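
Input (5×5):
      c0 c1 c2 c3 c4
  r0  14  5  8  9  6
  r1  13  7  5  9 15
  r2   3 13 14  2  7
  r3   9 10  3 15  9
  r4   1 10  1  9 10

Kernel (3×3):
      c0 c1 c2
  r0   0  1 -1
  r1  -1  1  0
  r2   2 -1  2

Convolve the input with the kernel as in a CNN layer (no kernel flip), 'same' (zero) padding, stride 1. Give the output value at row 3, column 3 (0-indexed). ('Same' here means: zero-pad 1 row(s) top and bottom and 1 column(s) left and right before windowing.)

The receptive field on the zero-padded input at this output position is [14 2 7 / 3 15 9 / 1 9 10]. Elementwise product with the kernel and sum: 2·1 + 7·-1 + 3·-1 + 15·1 + 1·2 + 9·-1 + 10·2.

20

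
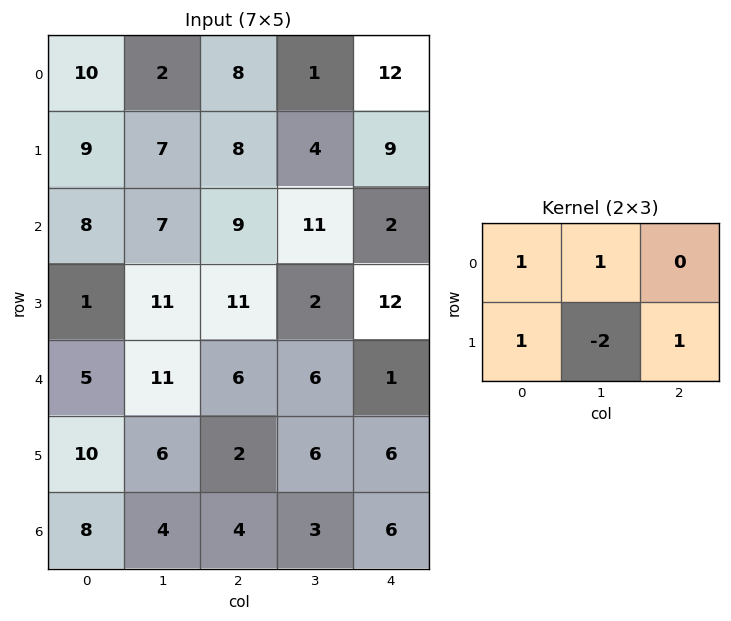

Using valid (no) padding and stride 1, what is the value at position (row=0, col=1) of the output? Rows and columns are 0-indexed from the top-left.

The receptive field on the input at this output position is [2 8 1 / 7 8 4]. Elementwise product with the kernel and sum: 2·1 + 8·1 + 7·1 + 8·-2 + 4·1.

5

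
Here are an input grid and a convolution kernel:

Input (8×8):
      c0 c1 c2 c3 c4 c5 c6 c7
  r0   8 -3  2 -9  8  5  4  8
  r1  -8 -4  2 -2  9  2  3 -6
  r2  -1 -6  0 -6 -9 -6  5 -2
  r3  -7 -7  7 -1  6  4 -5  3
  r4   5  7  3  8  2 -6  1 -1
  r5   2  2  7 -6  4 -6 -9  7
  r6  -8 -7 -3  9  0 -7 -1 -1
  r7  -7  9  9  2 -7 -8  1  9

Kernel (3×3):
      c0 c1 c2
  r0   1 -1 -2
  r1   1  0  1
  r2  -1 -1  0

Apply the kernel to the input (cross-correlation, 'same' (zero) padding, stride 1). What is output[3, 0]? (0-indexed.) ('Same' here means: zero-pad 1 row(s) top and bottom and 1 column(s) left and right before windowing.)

The receptive field on the zero-padded input at this output position is [0 -1 -6 / 0 -7 -7 / 0 5 7]. Elementwise product with the kernel and sum: 0·1 + -1·-1 + -6·-2 + 0·1 + -7·1 + 0·-1 + 5·-1.

1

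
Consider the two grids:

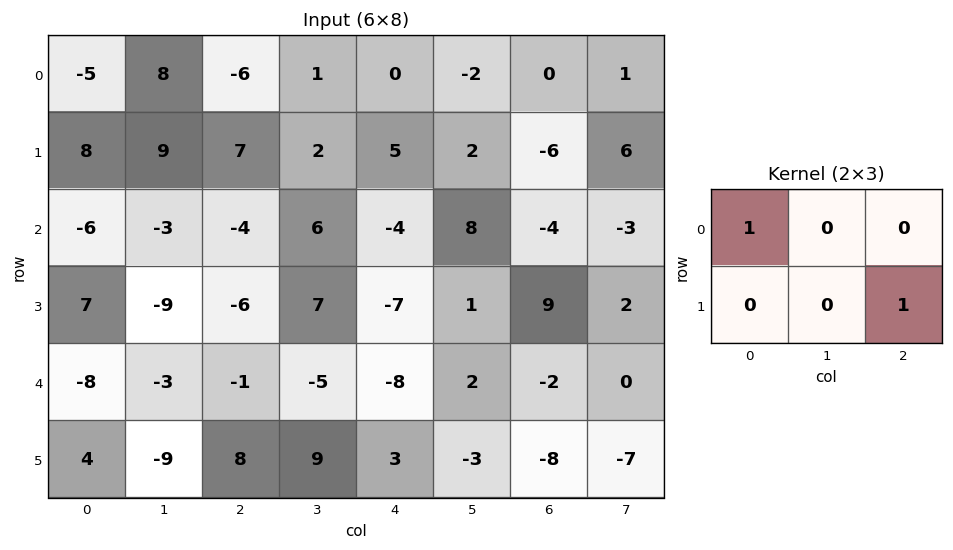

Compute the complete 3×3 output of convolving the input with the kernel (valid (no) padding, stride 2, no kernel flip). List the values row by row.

2 -1 -6
-12 -11 5
0 2 -16

Output[0,0]: The receptive field on the input at this output position is [-5 8 -6 / 8 9 7]. Elementwise product with the kernel and sum: -5·1 + 7·1.
Output[0,1]: The receptive field on the input at this output position is [-6 1 0 / 7 2 5]. Elementwise product with the kernel and sum: -6·1 + 5·1.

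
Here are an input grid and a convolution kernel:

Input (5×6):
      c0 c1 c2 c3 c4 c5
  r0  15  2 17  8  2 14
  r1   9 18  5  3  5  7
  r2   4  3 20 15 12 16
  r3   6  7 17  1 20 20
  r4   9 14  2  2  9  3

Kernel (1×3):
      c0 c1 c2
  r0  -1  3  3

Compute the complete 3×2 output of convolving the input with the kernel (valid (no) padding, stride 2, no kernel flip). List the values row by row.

42 13
65 61
39 31

Output[0,0]: The receptive field on the input at this output position is [15 2 17]. Elementwise product with the kernel and sum: 15·-1 + 2·3 + 17·3.
Output[0,1]: The receptive field on the input at this output position is [17 8 2]. Elementwise product with the kernel and sum: 17·-1 + 8·3 + 2·3.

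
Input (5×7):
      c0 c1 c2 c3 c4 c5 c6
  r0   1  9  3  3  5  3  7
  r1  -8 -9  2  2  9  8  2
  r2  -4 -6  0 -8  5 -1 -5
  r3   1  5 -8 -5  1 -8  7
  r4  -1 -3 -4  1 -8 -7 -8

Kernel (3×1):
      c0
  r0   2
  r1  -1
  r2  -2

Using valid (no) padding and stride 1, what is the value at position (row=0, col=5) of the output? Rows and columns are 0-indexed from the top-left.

0

The receptive field on the input at this output position is [3 / 8 / -1]. Elementwise product with the kernel and sum: 3·2 + 8·-1 + -1·-2.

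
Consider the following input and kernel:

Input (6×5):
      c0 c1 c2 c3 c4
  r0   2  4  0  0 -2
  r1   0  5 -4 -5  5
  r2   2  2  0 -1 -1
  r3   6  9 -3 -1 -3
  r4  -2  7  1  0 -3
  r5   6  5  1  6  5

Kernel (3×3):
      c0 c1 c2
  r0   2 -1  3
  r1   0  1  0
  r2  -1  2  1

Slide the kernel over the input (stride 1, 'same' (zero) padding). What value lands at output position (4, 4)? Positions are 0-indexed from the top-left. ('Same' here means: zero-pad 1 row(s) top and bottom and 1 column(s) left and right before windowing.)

2

The receptive field on the zero-padded input at this output position is [-1 -3 0 / 0 -3 0 / 6 5 0]. Elementwise product with the kernel and sum: -1·2 + -3·-1 + 0·3 + -3·1 + 6·-1 + 5·2 + 0·1.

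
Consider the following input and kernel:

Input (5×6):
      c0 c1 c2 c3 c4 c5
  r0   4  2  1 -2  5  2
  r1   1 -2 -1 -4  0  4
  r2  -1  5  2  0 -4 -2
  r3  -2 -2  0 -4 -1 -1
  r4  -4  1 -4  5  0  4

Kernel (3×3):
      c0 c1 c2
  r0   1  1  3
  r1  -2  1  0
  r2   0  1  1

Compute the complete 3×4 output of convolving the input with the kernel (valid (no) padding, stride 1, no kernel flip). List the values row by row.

12 2 8 11
1 -27 -14 2
9 12 -9 1

Output[0,0]: The receptive field on the input at this output position is [4 2 1 / 1 -2 -1 / -1 5 2]. Elementwise product with the kernel and sum: 4·1 + 2·1 + 1·3 + 1·-2 + -2·1 + 5·1 + 2·1.
Output[0,1]: The receptive field on the input at this output position is [2 1 -2 / -2 -1 -4 / 5 2 0]. Elementwise product with the kernel and sum: 2·1 + 1·1 + -2·3 + -2·-2 + -1·1 + 2·1 + 0·1.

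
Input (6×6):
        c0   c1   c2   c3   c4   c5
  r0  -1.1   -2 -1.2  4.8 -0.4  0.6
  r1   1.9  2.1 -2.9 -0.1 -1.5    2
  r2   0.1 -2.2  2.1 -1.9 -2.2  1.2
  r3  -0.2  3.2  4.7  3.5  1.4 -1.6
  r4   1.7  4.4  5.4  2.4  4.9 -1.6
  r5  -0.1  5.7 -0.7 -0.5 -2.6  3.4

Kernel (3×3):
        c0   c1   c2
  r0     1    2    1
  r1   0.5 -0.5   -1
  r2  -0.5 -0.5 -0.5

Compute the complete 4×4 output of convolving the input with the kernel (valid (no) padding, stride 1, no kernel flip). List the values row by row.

-3.5 4 9.1 4.75
-1.6 -9.75 -5.2 -3.8
-14.35 -10.25 -11.05 -5.3
1.7 10.95 11.6 4.9

Output[0,0]: The receptive field on the input at this output position is [-1.1 -2 -1.2 / 1.9 2.1 -2.9 / 0.1 -2.2 2.1]. Elementwise product with the kernel and sum: -1.1·1 + -2·2 + -1.2·1 + 1.9·0.5 + 2.1·-0.5 + -2.9·-1 + 0.1·-0.5 + -2.2·-0.5 + 2.1·-0.5.
Output[0,1]: The receptive field on the input at this output position is [-2 -1.2 4.8 / 2.1 -2.9 -0.1 / -2.2 2.1 -1.9]. Elementwise product with the kernel and sum: -2·1 + -1.2·2 + 4.8·1 + 2.1·0.5 + -2.9·-0.5 + -0.1·-1 + -2.2·-0.5 + 2.1·-0.5 + -1.9·-0.5.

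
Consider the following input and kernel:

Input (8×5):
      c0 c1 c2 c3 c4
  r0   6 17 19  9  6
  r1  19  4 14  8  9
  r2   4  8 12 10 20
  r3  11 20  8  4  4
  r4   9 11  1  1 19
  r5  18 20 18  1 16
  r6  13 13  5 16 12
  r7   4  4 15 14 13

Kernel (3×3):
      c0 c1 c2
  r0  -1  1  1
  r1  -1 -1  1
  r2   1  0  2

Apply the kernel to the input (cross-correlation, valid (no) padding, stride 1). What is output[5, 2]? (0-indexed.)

The receptive field on the input at this output position is [18 1 16 / 5 16 12 / 15 14 13]. Elementwise product with the kernel and sum: 18·-1 + 1·1 + 16·1 + 5·-1 + 16·-1 + 12·1 + 15·1 + 13·2.

31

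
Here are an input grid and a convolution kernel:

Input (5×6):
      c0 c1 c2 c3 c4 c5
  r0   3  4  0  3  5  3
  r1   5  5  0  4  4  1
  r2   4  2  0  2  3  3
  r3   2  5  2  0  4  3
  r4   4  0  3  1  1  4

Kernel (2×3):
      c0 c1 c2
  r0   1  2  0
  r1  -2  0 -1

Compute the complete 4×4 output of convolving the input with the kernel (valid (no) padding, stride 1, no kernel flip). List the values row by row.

1 -10 2 4
7 -1 5 5
2 -8 -4 5
1 8 -5 2

Output[0,0]: The receptive field on the input at this output position is [3 4 0 / 5 5 0]. Elementwise product with the kernel and sum: 3·1 + 4·2 + 5·-2 + 0·-1.
Output[0,1]: The receptive field on the input at this output position is [4 0 3 / 5 0 4]. Elementwise product with the kernel and sum: 4·1 + 0·2 + 5·-2 + 4·-1.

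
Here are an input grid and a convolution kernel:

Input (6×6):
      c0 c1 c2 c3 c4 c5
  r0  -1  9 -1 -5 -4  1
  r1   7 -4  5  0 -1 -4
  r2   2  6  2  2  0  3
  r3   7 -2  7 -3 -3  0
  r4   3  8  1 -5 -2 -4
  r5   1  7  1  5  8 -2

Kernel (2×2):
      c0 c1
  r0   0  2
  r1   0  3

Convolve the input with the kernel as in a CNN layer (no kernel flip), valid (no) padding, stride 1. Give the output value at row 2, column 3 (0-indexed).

The receptive field on the input at this output position is [2 0 / -3 -3]. Elementwise product with the kernel and sum: 0·2 + -3·3.

-9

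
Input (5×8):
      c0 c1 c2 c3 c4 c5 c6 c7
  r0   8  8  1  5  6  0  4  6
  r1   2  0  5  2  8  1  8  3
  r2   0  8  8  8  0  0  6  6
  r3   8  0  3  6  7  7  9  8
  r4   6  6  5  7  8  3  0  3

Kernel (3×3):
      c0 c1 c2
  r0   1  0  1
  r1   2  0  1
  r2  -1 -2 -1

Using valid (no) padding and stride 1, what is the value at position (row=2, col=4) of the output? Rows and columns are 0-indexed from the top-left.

The receptive field on the input at this output position is [0 0 6 / 7 7 9 / 8 3 0]. Elementwise product with the kernel and sum: 0·1 + 6·1 + 7·2 + 9·1 + 8·-1 + 3·-2 + 0·-1.

15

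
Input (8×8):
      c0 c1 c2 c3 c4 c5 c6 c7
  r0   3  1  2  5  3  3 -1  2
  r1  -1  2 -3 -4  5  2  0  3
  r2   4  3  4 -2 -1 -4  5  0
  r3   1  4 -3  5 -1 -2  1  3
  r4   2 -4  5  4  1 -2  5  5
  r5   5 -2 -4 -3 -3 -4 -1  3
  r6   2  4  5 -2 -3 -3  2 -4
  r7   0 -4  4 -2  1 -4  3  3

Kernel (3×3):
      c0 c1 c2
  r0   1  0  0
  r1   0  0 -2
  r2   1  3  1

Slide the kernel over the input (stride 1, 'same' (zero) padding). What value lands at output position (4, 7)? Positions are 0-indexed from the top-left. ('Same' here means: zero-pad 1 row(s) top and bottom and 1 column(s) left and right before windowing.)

The receptive field on the zero-padded input at this output position is [1 3 0 / 5 5 0 / -1 3 0]. Elementwise product with the kernel and sum: 1·1 + 0·-2 + -1·1 + 3·3 + 0·1.

9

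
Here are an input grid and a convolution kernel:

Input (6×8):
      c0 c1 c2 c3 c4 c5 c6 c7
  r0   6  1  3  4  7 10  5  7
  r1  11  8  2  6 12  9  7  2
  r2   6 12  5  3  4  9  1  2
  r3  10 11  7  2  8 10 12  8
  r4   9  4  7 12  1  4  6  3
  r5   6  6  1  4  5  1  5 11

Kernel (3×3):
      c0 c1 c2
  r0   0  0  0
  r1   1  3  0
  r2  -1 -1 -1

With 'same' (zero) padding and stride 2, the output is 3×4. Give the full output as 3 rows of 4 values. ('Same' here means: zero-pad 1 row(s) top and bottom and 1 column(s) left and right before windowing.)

Output[0,0]: The receptive field on the zero-padded input at this output position is [0 0 0 / 0 6 1 / 0 11 8]. Elementwise product with the kernel and sum: 0·1 + 6·3 + 0·-1 + 11·-1 + 8·-1.
Output[0,1]: The receptive field on the zero-padded input at this output position is [0 0 0 / 1 3 4 / 8 2 6]. Elementwise product with the kernel and sum: 1·1 + 3·3 + 8·-1 + 2·-1 + 6·-1.

-1 -6 -2 7
-3 7 -5 -18
15 14 5 5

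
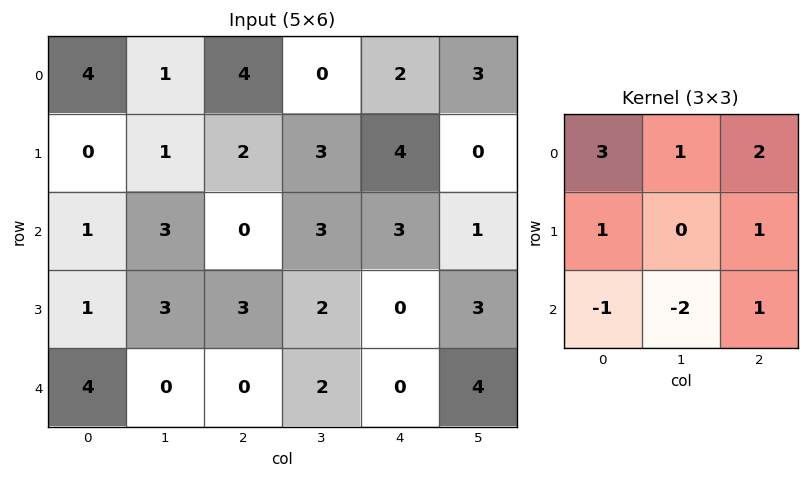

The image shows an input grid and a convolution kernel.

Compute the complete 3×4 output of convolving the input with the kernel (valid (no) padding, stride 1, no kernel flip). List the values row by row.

Output[0,0]: The receptive field on the input at this output position is [4 1 4 / 0 1 2 / 1 3 0]. Elementwise product with the kernel and sum: 4·3 + 1·1 + 4·2 + 0·1 + 2·1 + 1·-1 + 3·-2 + 0·1.
Output[0,1]: The receptive field on the input at this output position is [1 4 0 / 1 2 3 / 3 0 3]. Elementwise product with the kernel and sum: 1·3 + 4·1 + 0·2 + 1·1 + 3·1 + 3·-1 + 0·-2 + 3·1.

16 11 19 3
2 10 13 18
6 22 8 21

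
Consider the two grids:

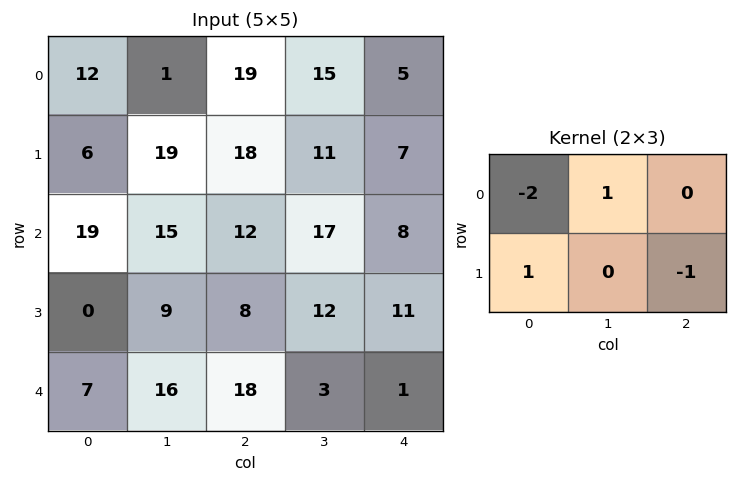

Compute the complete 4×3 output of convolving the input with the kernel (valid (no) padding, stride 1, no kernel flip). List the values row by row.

-35 25 -12
14 -22 -21
-31 -21 -10
-2 3 13

Output[0,0]: The receptive field on the input at this output position is [12 1 19 / 6 19 18]. Elementwise product with the kernel and sum: 12·-2 + 1·1 + 6·1 + 18·-1.
Output[0,1]: The receptive field on the input at this output position is [1 19 15 / 19 18 11]. Elementwise product with the kernel and sum: 1·-2 + 19·1 + 19·1 + 11·-1.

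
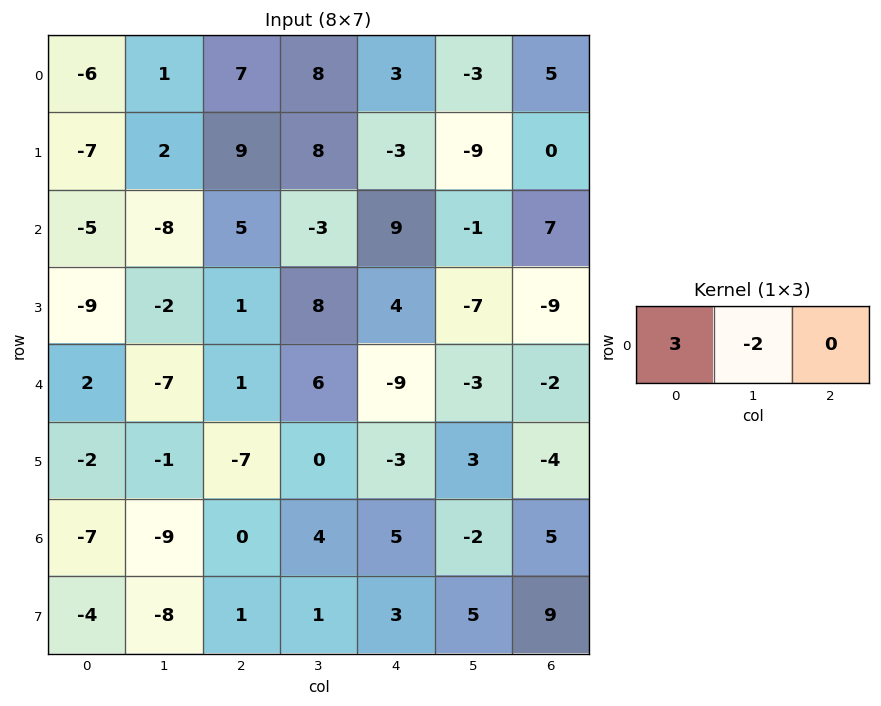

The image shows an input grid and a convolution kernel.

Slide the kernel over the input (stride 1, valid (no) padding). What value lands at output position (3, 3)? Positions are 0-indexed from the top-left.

16

The receptive field on the input at this output position is [8 4 -7]. Elementwise product with the kernel and sum: 8·3 + 4·-2.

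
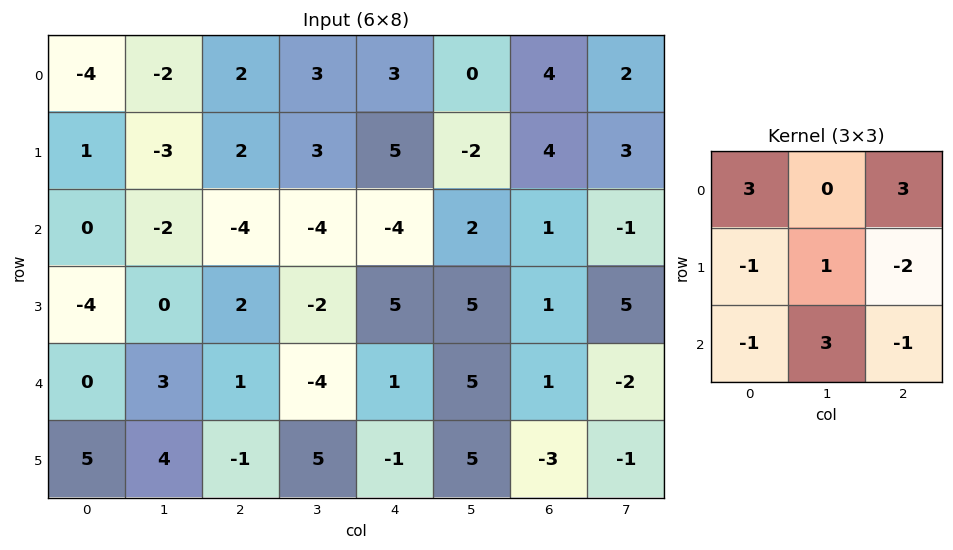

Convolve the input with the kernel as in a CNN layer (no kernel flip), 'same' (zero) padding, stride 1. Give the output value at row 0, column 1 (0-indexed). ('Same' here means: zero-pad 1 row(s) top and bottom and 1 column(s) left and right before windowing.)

-14

The receptive field on the zero-padded input at this output position is [0 0 0 / -4 -2 2 / 1 -3 2]. Elementwise product with the kernel and sum: 0·3 + 0·3 + -4·-1 + -2·1 + 2·-2 + 1·-1 + -3·3 + 2·-1.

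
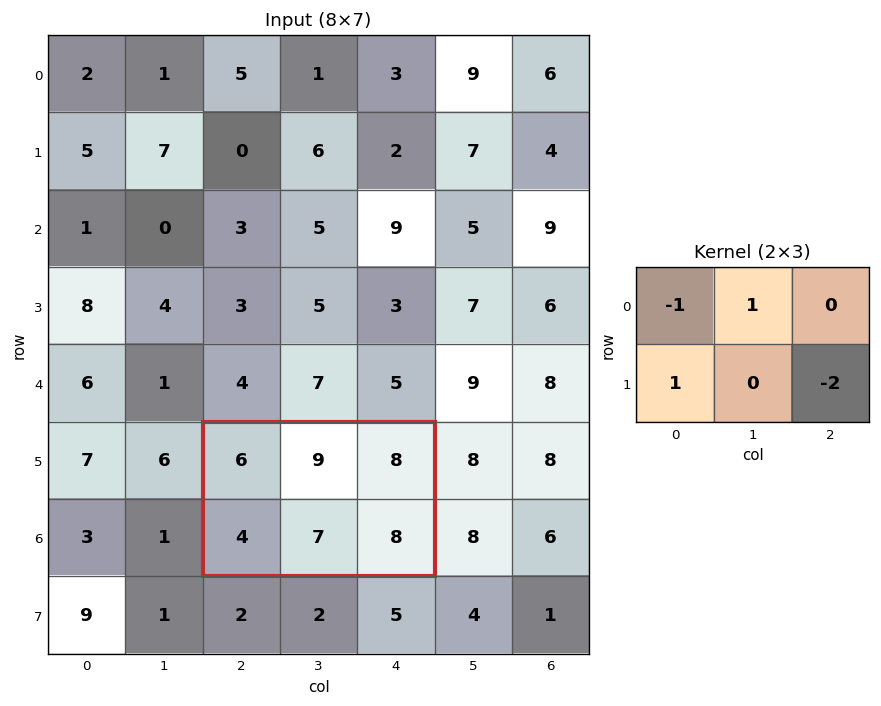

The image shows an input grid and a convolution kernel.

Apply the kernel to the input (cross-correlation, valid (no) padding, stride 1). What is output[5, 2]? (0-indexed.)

The receptive field on the input at this output position is [6 9 8 / 4 7 8]. Elementwise product with the kernel and sum: 6·-1 + 9·1 + 4·1 + 8·-2.

-9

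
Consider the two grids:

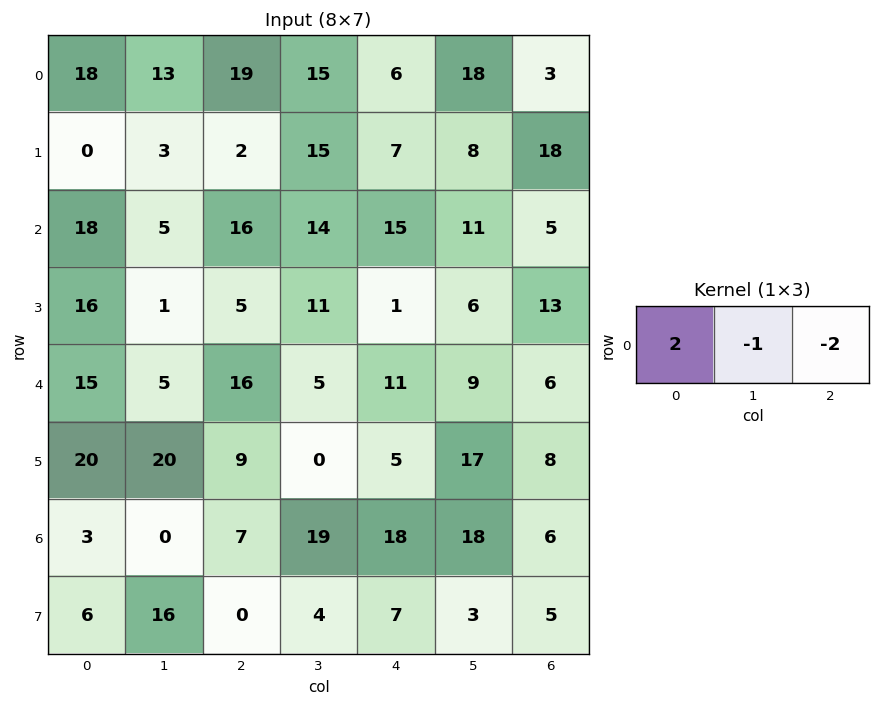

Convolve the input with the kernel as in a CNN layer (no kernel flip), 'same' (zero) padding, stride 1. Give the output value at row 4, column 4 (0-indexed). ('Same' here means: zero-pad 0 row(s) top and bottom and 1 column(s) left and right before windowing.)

-19

The receptive field on the zero-padded input at this output position is [5 11 9]. Elementwise product with the kernel and sum: 5·2 + 11·-1 + 9·-2.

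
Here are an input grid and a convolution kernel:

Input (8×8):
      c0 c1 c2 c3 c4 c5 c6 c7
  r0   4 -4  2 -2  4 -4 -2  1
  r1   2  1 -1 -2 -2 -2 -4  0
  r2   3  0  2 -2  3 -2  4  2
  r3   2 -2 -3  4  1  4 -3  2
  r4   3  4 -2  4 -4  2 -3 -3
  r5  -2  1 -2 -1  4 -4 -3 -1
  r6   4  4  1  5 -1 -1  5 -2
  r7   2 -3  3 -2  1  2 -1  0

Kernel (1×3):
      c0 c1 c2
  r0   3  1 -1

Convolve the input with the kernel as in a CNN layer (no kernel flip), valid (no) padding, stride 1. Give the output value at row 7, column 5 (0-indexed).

The receptive field on the input at this output position is [2 -1 0]. Elementwise product with the kernel and sum: 2·3 + -1·1 + 0·-1.

5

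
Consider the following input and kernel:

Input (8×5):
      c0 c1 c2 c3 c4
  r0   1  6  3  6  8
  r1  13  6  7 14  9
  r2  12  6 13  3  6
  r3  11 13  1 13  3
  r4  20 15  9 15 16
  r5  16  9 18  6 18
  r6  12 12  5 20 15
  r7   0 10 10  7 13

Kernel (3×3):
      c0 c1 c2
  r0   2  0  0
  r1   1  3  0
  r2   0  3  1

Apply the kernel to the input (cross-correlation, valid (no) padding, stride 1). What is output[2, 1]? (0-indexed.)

70

The receptive field on the input at this output position is [6 13 3 / 13 1 13 / 15 9 15]. Elementwise product with the kernel and sum: 6·2 + 13·1 + 1·3 + 9·3 + 15·1.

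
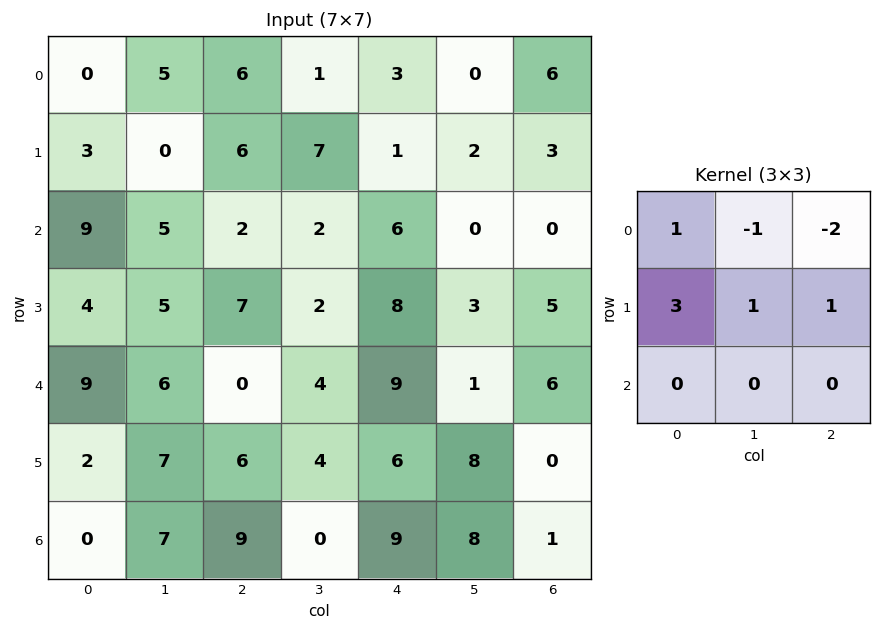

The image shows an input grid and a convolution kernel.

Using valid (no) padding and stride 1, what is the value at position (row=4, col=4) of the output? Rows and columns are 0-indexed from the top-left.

22

The receptive field on the input at this output position is [9 1 6 / 6 8 0 / 9 8 1]. Elementwise product with the kernel and sum: 9·1 + 1·-1 + 6·-2 + 6·3 + 8·1 + 0·1.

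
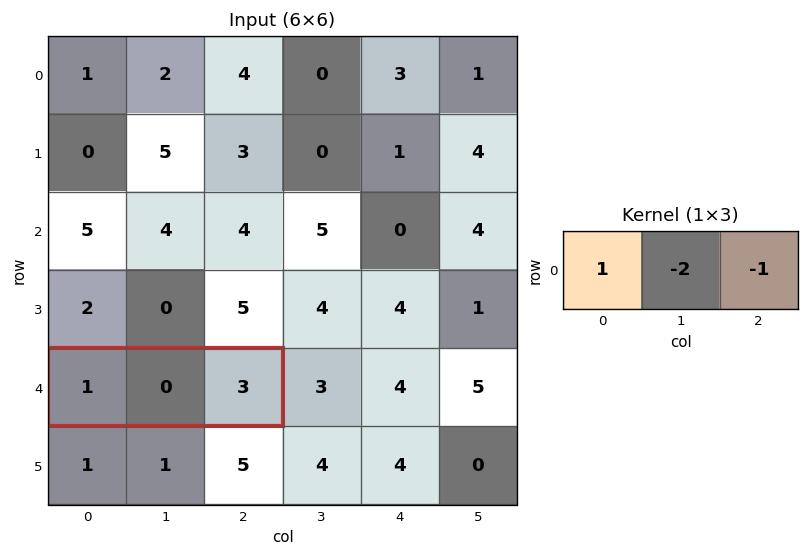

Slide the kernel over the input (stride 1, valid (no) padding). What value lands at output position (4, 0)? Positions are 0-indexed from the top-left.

The receptive field on the input at this output position is [1 0 3]. Elementwise product with the kernel and sum: 1·1 + 0·-2 + 3·-1.

-2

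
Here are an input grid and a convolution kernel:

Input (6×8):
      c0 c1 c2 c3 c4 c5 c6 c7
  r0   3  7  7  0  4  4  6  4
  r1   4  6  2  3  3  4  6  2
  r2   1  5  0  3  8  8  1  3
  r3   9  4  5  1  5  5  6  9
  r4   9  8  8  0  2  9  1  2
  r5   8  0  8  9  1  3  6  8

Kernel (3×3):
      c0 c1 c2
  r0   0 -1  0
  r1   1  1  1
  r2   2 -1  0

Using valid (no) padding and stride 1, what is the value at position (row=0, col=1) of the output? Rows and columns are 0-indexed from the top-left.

14

The receptive field on the input at this output position is [7 7 0 / 6 2 3 / 5 0 3]. Elementwise product with the kernel and sum: 7·-1 + 6·1 + 2·1 + 3·1 + 5·2 + 0·-1.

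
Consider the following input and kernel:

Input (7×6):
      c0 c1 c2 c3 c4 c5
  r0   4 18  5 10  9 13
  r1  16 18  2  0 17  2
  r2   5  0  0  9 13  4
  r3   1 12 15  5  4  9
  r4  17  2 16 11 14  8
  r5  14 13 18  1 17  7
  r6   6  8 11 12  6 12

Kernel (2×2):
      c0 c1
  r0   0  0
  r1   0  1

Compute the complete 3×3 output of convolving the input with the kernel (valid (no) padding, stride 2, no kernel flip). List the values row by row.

Output[0,0]: The receptive field on the input at this output position is [4 18 / 16 18]. Elementwise product with the kernel and sum: 18·1.

18 0 2
12 5 9
13 1 7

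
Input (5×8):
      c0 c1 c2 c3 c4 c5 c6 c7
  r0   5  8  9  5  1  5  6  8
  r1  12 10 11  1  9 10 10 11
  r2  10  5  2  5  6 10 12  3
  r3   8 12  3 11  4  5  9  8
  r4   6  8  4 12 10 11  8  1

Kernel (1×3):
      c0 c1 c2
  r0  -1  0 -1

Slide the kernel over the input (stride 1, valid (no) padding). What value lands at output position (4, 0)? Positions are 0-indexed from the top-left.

The receptive field on the input at this output position is [6 8 4]. Elementwise product with the kernel and sum: 6·-1 + 4·-1.

-10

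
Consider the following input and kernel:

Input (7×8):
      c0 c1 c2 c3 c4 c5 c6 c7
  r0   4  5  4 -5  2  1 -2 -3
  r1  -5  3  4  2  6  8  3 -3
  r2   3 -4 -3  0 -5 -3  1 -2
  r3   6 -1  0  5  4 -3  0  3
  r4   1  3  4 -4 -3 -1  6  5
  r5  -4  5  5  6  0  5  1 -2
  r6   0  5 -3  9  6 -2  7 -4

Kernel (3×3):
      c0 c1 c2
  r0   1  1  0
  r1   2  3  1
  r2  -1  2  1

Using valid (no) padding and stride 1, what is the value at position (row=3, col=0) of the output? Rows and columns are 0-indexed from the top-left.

39

The receptive field on the input at this output position is [6 -1 0 / 1 3 4 / -4 5 5]. Elementwise product with the kernel and sum: 6·1 + -1·1 + 1·2 + 3·3 + 4·1 + -4·-1 + 5·2 + 5·1.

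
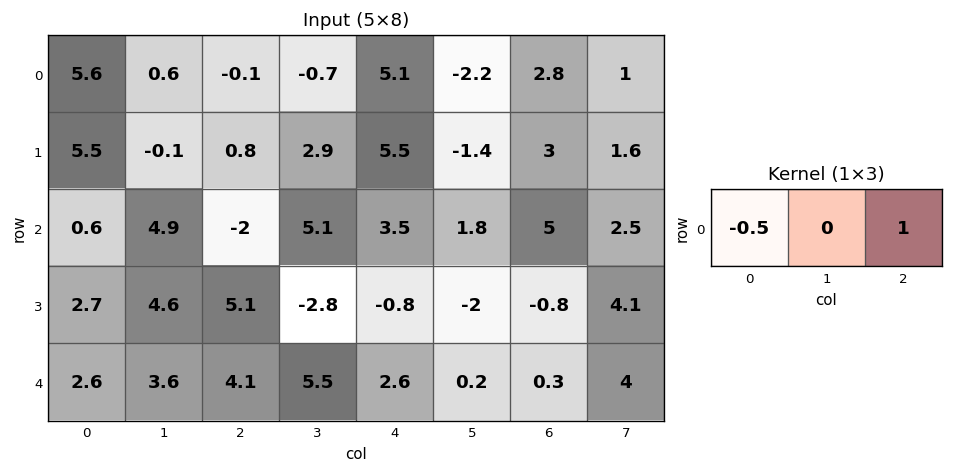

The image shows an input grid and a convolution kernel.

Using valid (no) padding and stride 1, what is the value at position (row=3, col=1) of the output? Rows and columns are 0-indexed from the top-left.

The receptive field on the input at this output position is [4.6 5.1 -2.8]. Elementwise product with the kernel and sum: 4.6·-0.5 + -2.8·1.

-5.1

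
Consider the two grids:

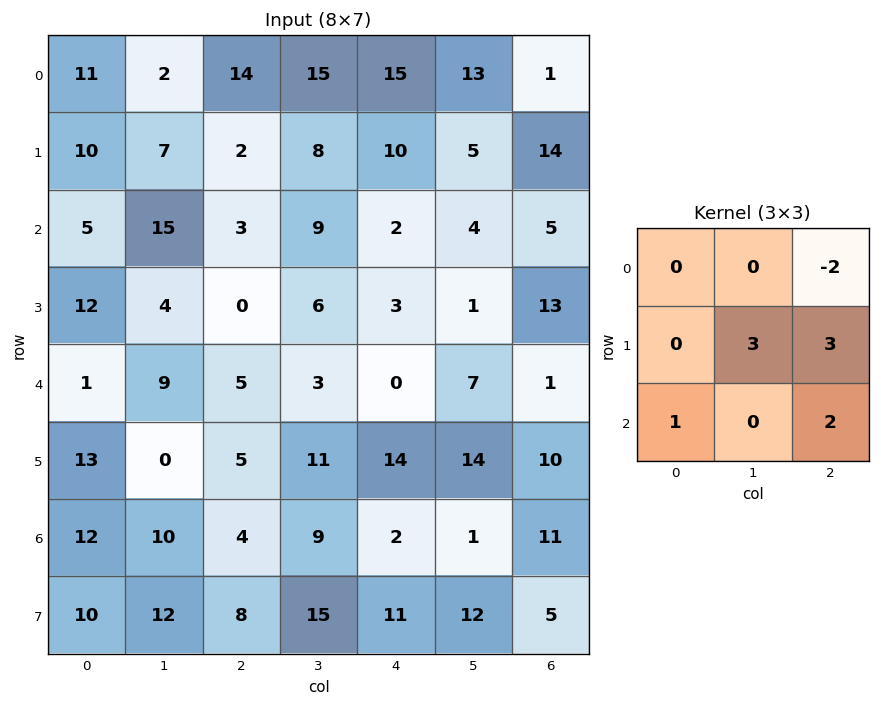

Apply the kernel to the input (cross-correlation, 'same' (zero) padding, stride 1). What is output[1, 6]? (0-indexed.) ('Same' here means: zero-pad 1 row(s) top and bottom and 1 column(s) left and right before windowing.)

The receptive field on the zero-padded input at this output position is [13 1 0 / 5 14 0 / 4 5 0]. Elementwise product with the kernel and sum: 0·-2 + 14·3 + 0·3 + 4·1 + 0·2.

46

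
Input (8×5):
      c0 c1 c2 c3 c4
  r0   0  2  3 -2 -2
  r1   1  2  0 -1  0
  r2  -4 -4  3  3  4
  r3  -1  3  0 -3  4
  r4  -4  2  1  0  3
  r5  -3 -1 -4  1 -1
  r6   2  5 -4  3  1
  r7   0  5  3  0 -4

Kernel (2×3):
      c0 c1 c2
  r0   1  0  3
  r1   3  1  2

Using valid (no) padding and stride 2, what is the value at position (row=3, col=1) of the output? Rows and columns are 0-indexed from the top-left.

The receptive field on the input at this output position is [-4 3 1 / 3 0 -4]. Elementwise product with the kernel and sum: -4·1 + 1·3 + 3·3 + 0·1 + -4·2.

0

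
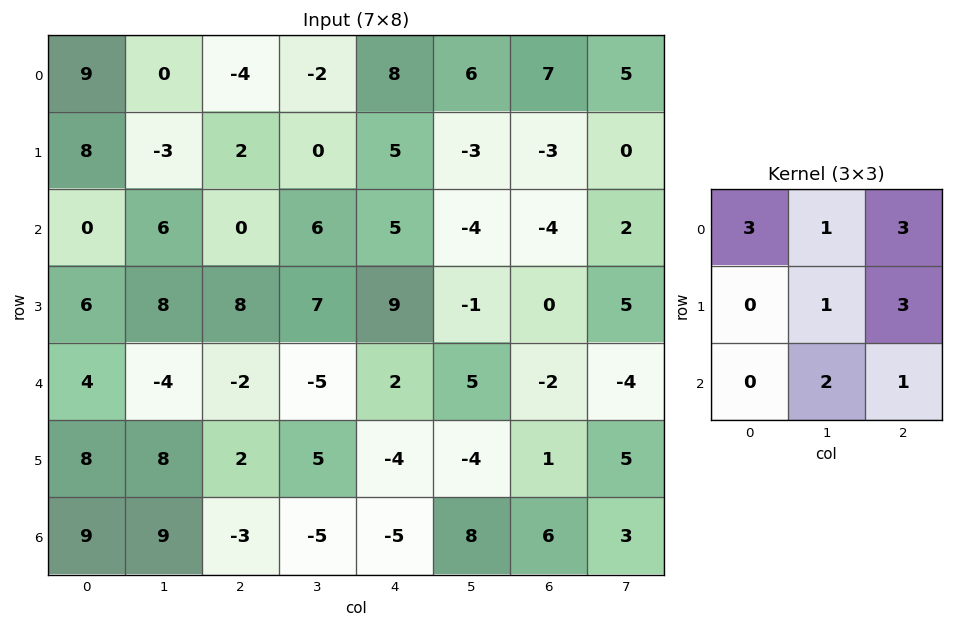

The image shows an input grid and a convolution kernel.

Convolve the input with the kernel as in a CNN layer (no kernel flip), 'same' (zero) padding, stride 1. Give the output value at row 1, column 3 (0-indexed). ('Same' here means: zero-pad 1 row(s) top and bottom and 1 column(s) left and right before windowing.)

The receptive field on the zero-padded input at this output position is [-4 -2 8 / 2 0 5 / 0 6 5]. Elementwise product with the kernel and sum: -4·3 + -2·1 + 8·3 + 0·1 + 5·3 + 6·2 + 5·1.

42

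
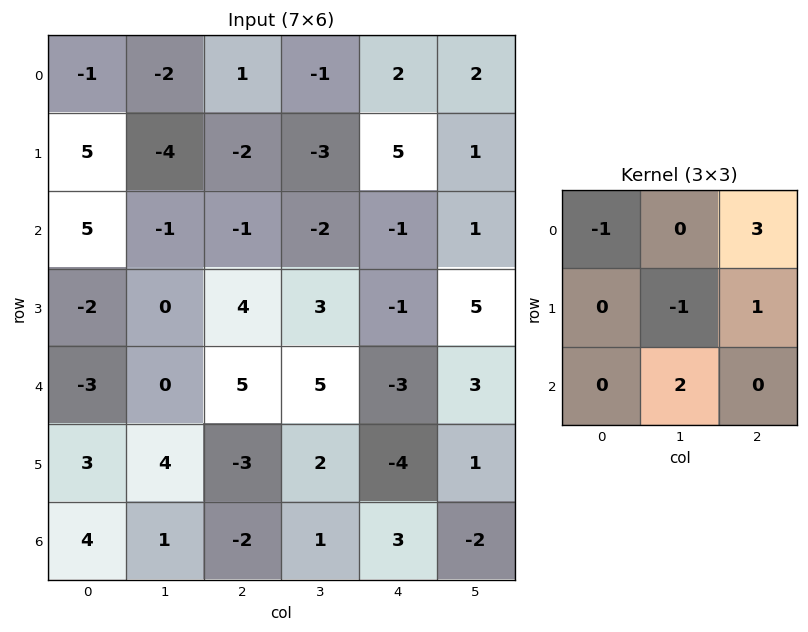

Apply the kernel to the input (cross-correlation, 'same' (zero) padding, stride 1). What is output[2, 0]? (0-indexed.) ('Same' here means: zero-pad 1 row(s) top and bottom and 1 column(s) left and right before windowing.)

The receptive field on the zero-padded input at this output position is [0 5 -4 / 0 5 -1 / 0 -2 0]. Elementwise product with the kernel and sum: 0·-1 + -4·3 + 5·-1 + -1·1 + -2·2.

-22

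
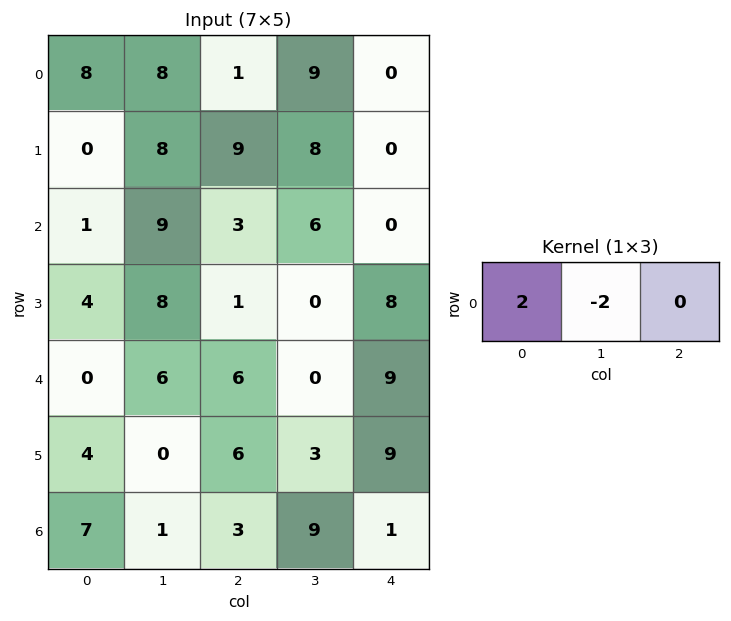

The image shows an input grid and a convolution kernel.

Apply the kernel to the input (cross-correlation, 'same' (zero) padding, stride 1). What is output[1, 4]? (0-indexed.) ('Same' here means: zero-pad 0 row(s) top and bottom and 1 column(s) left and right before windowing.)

The receptive field on the zero-padded input at this output position is [8 0 0]. Elementwise product with the kernel and sum: 8·2 + 0·-2.

16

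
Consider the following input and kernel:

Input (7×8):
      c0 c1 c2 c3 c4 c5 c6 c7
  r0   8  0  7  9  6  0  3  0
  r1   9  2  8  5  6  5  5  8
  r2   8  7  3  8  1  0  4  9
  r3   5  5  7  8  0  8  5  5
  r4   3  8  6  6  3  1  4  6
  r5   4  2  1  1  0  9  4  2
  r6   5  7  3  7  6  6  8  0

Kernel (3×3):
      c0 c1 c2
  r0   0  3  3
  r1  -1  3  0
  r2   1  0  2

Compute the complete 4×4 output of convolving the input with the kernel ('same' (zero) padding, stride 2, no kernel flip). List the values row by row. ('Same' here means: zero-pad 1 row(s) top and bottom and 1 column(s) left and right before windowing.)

Output[0,0]: The receptive field on the zero-padded input at this output position is [0 0 0 / 0 8 0 / 0 9 2]. Elementwise product with the kernel and sum: 0·3 + 0·3 + 0·-1 + 8·3 + 0·1 + 2·2.

28 33 24 30
67 62 52 69
43 59 46 54
33 8 38 36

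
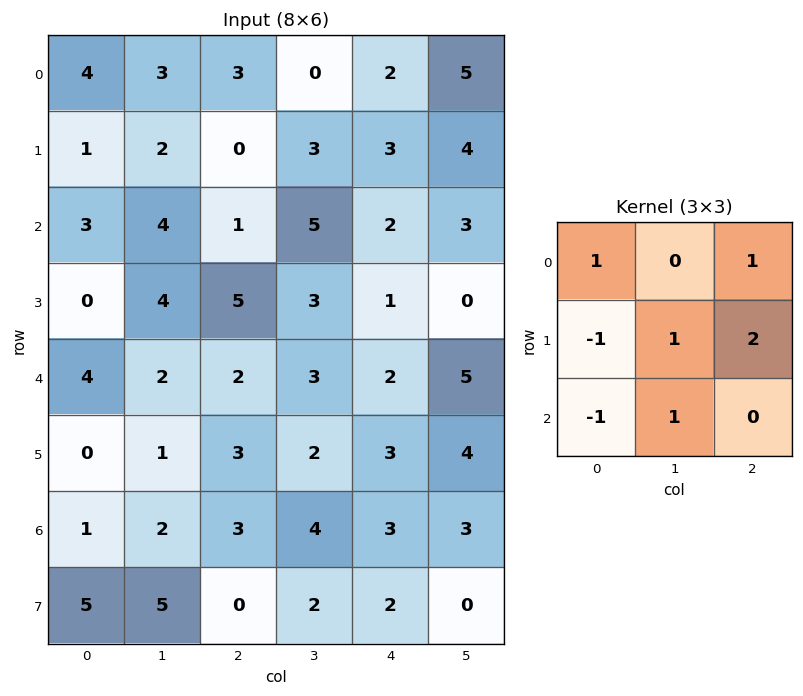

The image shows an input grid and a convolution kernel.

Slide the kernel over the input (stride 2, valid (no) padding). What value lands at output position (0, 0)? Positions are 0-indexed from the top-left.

9

The receptive field on the input at this output position is [4 3 3 / 1 2 0 / 3 4 1]. Elementwise product with the kernel and sum: 4·1 + 3·1 + 1·-1 + 2·1 + 0·2 + 3·-1 + 4·1.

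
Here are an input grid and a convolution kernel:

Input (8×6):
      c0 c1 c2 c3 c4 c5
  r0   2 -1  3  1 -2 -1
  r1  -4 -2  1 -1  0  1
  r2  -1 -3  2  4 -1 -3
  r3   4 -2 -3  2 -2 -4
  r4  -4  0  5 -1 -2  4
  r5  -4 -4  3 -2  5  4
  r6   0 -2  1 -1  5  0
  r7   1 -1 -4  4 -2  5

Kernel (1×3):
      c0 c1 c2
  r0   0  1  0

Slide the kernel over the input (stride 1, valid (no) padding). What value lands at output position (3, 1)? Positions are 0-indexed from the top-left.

-3

The receptive field on the input at this output position is [-2 -3 2]. Elementwise product with the kernel and sum: -3·1.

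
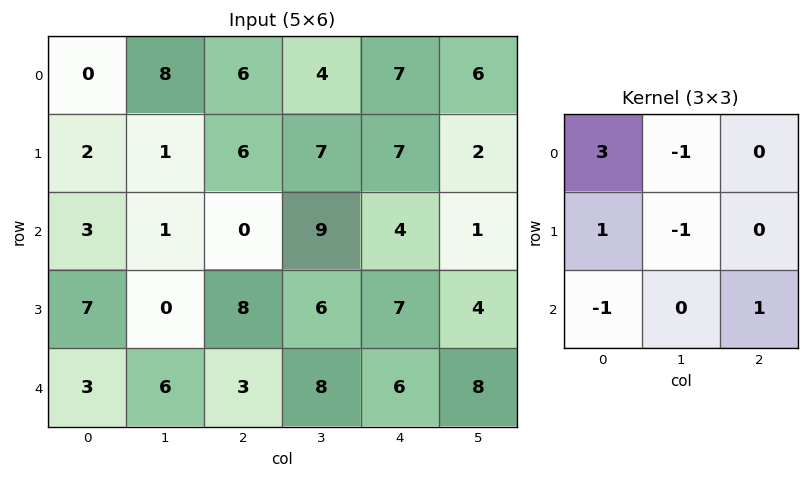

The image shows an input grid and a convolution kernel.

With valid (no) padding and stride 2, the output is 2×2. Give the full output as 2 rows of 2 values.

-10 17
15 -4

Output[0,0]: The receptive field on the input at this output position is [0 8 6 / 2 1 6 / 3 1 0]. Elementwise product with the kernel and sum: 0·3 + 8·-1 + 2·1 + 1·-1 + 3·-1 + 0·1.
Output[0,1]: The receptive field on the input at this output position is [6 4 7 / 6 7 7 / 0 9 4]. Elementwise product with the kernel and sum: 6·3 + 4·-1 + 6·1 + 7·-1 + 0·-1 + 4·1.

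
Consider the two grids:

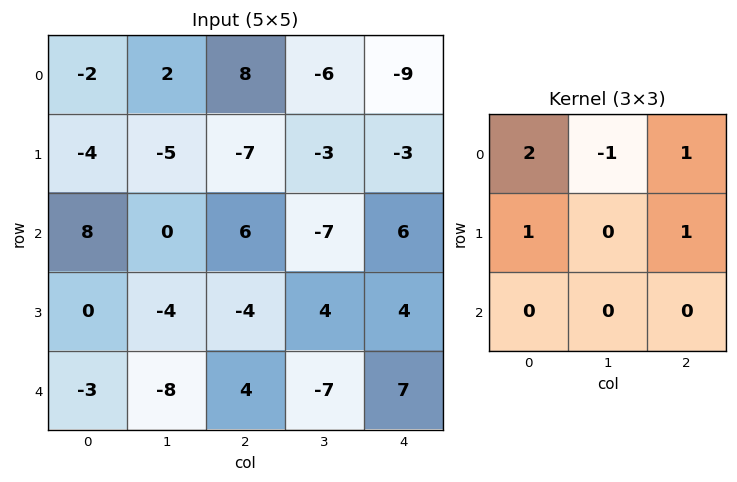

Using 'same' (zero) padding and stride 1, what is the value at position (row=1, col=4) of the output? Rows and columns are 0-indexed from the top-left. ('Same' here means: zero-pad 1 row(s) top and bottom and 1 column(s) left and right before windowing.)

The receptive field on the zero-padded input at this output position is [-6 -9 0 / -3 -3 0 / -7 6 0]. Elementwise product with the kernel and sum: -6·2 + -9·-1 + 0·1 + -3·1 + 0·1.

-6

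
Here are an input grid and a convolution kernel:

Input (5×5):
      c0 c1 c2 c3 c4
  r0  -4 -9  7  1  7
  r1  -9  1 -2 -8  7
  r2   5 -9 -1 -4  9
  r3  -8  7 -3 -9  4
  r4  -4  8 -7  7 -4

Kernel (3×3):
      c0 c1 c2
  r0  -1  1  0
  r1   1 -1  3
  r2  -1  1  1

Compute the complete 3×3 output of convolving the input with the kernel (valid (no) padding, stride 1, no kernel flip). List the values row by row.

-36 -1 27
33 -42 22
-33 -17 25

Output[0,0]: The receptive field on the input at this output position is [-4 -9 7 / -9 1 -2 / 5 -9 -1]. Elementwise product with the kernel and sum: -4·-1 + -9·1 + -9·1 + 1·-1 + -2·3 + 5·-1 + -9·1 + -1·1.
Output[0,1]: The receptive field on the input at this output position is [-9 7 1 / 1 -2 -8 / -9 -1 -4]. Elementwise product with the kernel and sum: -9·-1 + 7·1 + 1·1 + -2·-1 + -8·3 + -9·-1 + -1·1 + -4·1.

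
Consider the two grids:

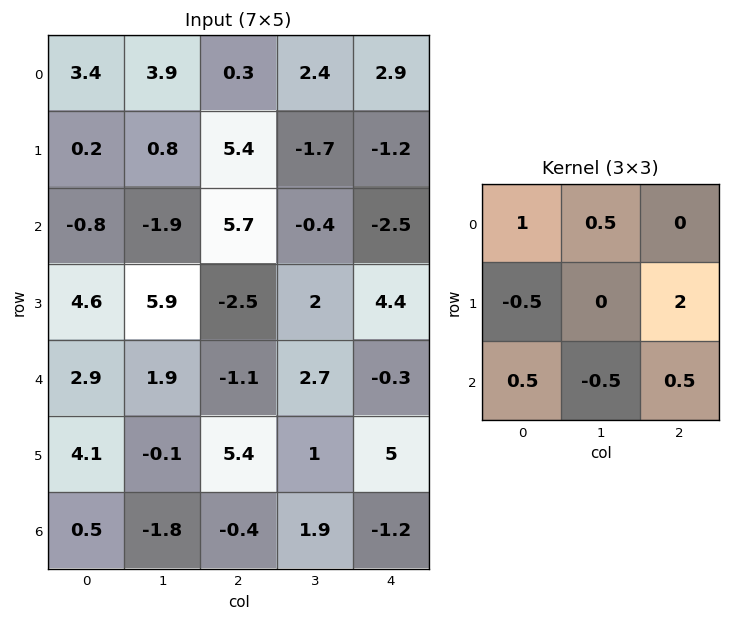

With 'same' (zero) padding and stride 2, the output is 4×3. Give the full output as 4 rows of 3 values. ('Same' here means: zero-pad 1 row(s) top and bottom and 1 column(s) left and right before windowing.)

8.1 -0.3 -1.45
-3.05 8.85 -3.3
4 6.85 0.85
-1.55 7.3 2.55

Output[0,0]: The receptive field on the zero-padded input at this output position is [0 0 0 / 0 3.4 3.9 / 0 0.2 0.8]. Elementwise product with the kernel and sum: 0·1 + 0·0.5 + 0·-0.5 + 3.9·2 + 0·0.5 + 0.2·-0.5 + 0.8·0.5.
Output[0,1]: The receptive field on the zero-padded input at this output position is [0 0 0 / 3.9 0.3 2.4 / 0.8 5.4 -1.7]. Elementwise product with the kernel and sum: 0·1 + 0·0.5 + 3.9·-0.5 + 2.4·2 + 0.8·0.5 + 5.4·-0.5 + -1.7·0.5.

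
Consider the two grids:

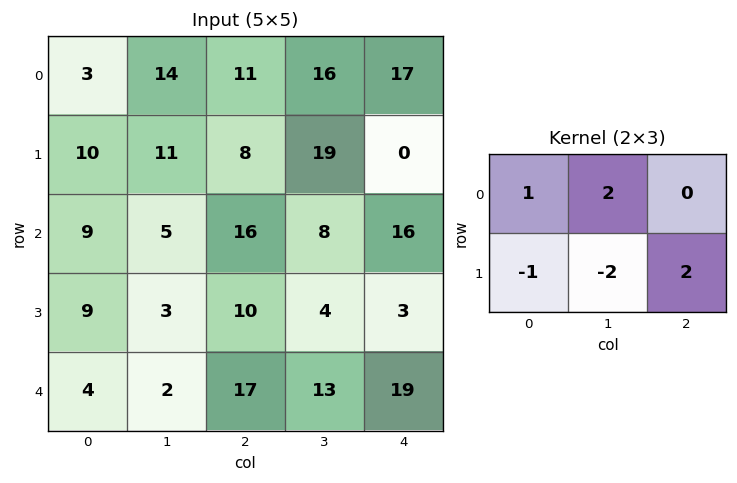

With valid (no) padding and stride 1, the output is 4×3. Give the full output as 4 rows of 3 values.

15 47 -3
45 6 46
24 22 20
41 13 13

Output[0,0]: The receptive field on the input at this output position is [3 14 11 / 10 11 8]. Elementwise product with the kernel and sum: 3·1 + 14·2 + 10·-1 + 11·-2 + 8·2.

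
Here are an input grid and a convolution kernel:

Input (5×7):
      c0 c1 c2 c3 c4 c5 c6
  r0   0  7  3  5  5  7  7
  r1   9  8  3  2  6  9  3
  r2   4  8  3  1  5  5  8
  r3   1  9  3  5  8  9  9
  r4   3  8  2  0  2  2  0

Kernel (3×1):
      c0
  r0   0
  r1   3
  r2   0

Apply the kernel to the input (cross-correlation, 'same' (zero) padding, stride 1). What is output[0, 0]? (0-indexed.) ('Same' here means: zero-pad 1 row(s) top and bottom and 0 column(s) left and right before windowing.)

0

The receptive field on the zero-padded input at this output position is [0 / 0 / 9]. Elementwise product with the kernel and sum: 0·3.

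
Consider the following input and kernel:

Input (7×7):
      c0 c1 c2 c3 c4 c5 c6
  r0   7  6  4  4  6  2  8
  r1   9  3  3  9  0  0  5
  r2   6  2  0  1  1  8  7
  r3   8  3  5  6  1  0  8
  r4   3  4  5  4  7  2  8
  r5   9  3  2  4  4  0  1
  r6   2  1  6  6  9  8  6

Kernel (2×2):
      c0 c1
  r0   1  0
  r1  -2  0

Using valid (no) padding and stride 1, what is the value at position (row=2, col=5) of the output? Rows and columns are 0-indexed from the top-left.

The receptive field on the input at this output position is [8 7 / 0 8]. Elementwise product with the kernel and sum: 8·1 + 0·-2.

8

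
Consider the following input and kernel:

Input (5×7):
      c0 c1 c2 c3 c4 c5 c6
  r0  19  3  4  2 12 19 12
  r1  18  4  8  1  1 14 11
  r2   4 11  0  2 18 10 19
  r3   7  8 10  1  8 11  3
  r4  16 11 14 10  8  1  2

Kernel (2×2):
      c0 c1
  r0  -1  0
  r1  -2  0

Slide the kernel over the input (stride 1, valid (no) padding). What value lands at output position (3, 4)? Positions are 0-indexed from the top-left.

-24

The receptive field on the input at this output position is [8 11 / 8 1]. Elementwise product with the kernel and sum: 8·-1 + 8·-2.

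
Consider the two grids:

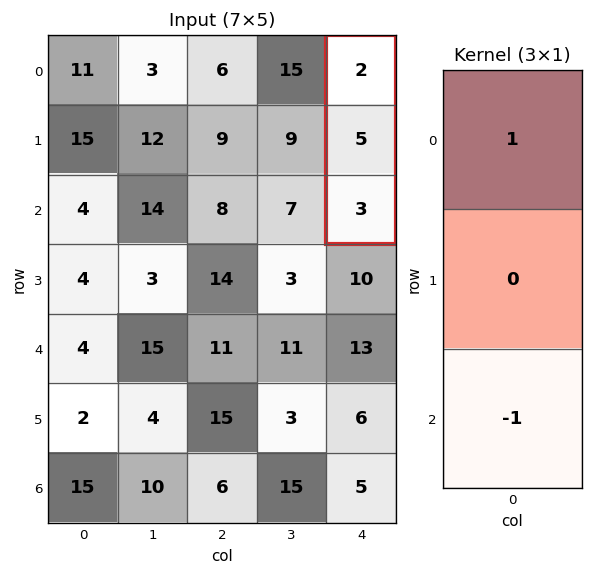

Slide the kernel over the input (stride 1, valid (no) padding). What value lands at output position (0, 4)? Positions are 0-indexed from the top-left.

The receptive field on the input at this output position is [2 / 5 / 3]. Elementwise product with the kernel and sum: 2·1 + 3·-1.

-1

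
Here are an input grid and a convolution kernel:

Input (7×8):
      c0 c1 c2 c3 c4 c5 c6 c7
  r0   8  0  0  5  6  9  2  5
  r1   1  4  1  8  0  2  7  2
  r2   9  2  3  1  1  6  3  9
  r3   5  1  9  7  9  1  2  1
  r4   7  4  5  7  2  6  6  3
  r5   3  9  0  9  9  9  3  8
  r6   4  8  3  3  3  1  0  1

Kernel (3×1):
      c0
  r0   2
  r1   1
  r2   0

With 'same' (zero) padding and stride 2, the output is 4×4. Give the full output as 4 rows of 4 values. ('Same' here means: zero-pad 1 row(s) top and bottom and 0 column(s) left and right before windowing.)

Output[0,0]: The receptive field on the zero-padded input at this output position is [0 / 8 / 1]. Elementwise product with the kernel and sum: 0·2 + 8·1.
Output[0,1]: The receptive field on the zero-padded input at this output position is [0 / 0 / 1]. Elementwise product with the kernel and sum: 0·2 + 0·1.

8 0 6 2
11 5 1 17
17 23 20 10
10 3 21 6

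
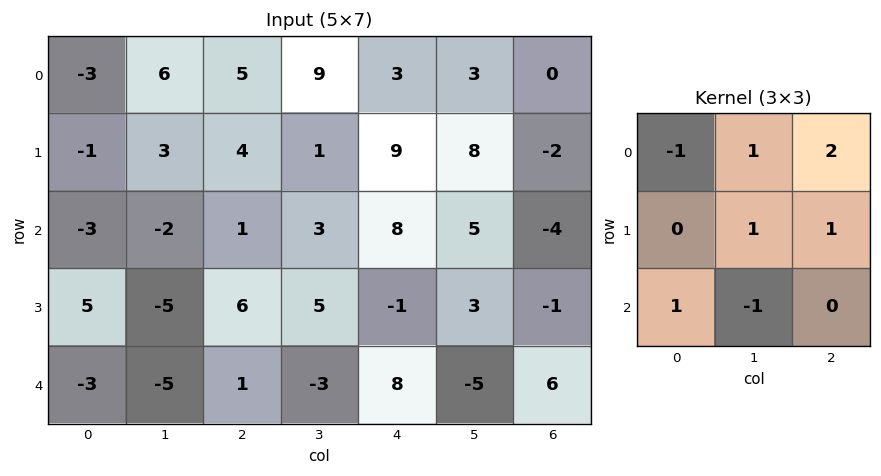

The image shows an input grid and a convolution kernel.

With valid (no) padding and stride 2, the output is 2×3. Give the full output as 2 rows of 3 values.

25 18 9
6 26 4

Output[0,0]: The receptive field on the input at this output position is [-3 6 5 / -1 3 4 / -3 -2 1]. Elementwise product with the kernel and sum: -3·-1 + 6·1 + 5·2 + 3·1 + 4·1 + -3·1 + -2·-1.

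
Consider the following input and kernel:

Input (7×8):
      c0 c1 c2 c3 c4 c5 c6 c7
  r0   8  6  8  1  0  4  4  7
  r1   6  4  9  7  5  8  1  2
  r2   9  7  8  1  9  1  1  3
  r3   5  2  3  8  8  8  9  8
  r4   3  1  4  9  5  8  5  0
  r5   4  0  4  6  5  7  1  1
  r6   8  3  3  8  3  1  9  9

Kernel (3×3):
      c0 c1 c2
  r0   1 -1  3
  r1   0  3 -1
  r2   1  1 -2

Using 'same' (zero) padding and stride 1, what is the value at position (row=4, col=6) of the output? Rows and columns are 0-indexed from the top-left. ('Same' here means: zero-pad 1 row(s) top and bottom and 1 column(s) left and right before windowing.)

44

The receptive field on the zero-padded input at this output position is [8 9 8 / 8 5 0 / 7 1 1]. Elementwise product with the kernel and sum: 8·1 + 9·-1 + 8·3 + 5·3 + 0·-1 + 7·1 + 1·1 + 1·-2.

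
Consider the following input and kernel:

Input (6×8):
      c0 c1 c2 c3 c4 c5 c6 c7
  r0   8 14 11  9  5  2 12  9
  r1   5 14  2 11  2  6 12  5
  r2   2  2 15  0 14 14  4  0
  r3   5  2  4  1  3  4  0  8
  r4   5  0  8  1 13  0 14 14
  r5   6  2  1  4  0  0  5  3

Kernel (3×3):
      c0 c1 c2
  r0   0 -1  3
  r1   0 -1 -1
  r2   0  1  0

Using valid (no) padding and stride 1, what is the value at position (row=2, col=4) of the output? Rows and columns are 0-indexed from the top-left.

The receptive field on the input at this output position is [14 14 4 / 3 4 0 / 13 0 14]. Elementwise product with the kernel and sum: 14·-1 + 4·3 + 4·-1 + 0·-1 + 0·1.

-6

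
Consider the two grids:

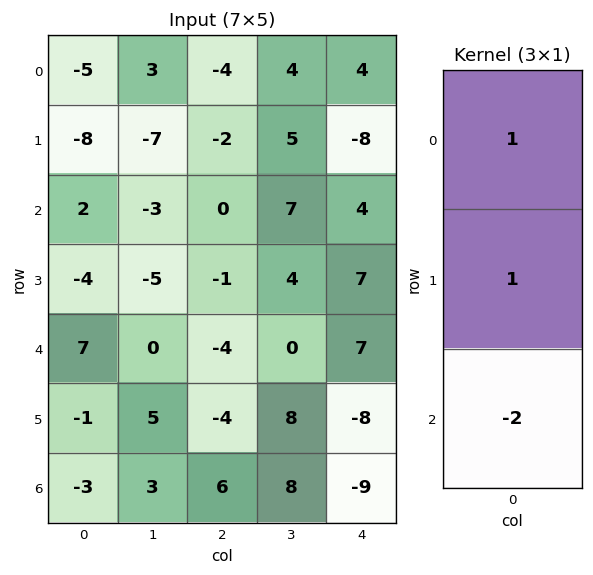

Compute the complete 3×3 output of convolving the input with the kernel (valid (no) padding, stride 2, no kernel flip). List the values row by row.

Output[0,0]: The receptive field on the input at this output position is [-5 / -8 / 2]. Elementwise product with the kernel and sum: -5·1 + -8·1 + 2·-2.

-17 -6 -12
-16 7 -3
12 -20 17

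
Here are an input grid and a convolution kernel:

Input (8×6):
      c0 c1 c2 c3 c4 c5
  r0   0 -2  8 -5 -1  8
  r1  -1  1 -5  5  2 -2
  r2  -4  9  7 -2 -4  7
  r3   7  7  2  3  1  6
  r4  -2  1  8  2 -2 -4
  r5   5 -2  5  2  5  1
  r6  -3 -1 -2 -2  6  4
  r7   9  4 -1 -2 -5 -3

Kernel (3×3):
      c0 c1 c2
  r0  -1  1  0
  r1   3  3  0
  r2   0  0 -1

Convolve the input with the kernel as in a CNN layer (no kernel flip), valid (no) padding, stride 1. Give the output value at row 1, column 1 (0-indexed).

The receptive field on the input at this output position is [1 -5 5 / 9 7 -2 / 7 2 3]. Elementwise product with the kernel and sum: 1·-1 + -5·1 + 9·3 + 7·3 + 3·-1.

39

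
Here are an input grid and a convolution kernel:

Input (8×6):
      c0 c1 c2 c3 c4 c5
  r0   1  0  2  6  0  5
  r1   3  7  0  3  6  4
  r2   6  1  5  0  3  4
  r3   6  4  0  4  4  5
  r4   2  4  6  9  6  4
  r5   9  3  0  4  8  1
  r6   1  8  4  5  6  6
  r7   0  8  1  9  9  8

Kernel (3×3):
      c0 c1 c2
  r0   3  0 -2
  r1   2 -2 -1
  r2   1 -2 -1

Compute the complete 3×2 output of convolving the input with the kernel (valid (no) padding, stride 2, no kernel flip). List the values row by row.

Output[0,0]: The receptive field on the input at this output position is [1 0 2 / 3 7 0 / 6 1 5]. Elementwise product with the kernel and sum: 1·3 + 2·-2 + 3·2 + 7·-2 + 0·-1 + 6·1 + 1·-2 + 5·-1.
Output[0,1]: The receptive field on the input at this output position is [2 6 0 / 0 3 6 / 5 0 3]. Elementwise product with the kernel and sum: 2·3 + 0·-2 + 0·2 + 3·-2 + 6·-1 + 5·1 + 0·-2 + 3·-1.

-10 -4
0 -21
-13 -22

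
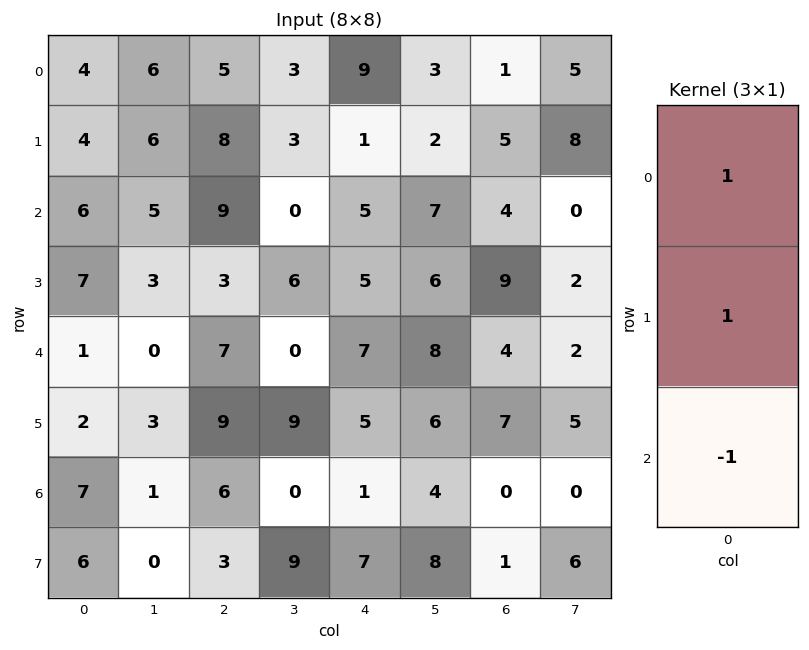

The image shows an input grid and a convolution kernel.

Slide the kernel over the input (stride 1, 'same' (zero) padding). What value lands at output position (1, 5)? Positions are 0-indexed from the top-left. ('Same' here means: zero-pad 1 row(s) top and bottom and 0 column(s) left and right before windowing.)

-2

The receptive field on the zero-padded input at this output position is [3 / 2 / 7]. Elementwise product with the kernel and sum: 3·1 + 2·1 + 7·-1.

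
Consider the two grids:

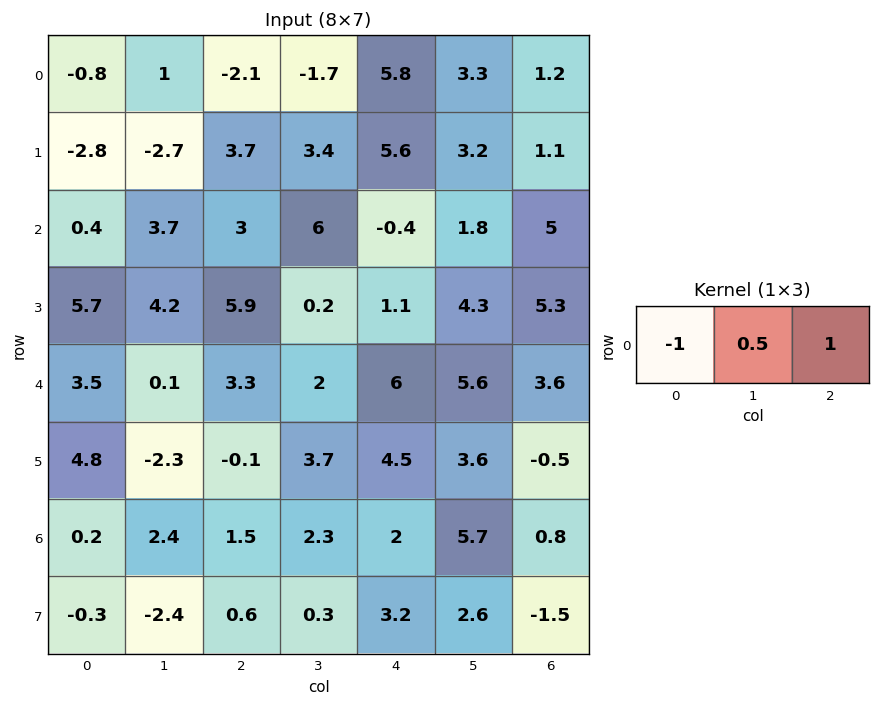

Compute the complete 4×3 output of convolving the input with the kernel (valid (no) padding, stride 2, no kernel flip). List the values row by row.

Output[0,0]: The receptive field on the input at this output position is [-0.8 1 -2.1]. Elementwise product with the kernel and sum: -0.8·-1 + 1·0.5 + -2.1·1.
Output[0,1]: The receptive field on the input at this output position is [-2.1 -1.7 5.8]. Elementwise product with the kernel and sum: -2.1·-1 + -1.7·0.5 + 5.8·1.

-0.8 7.05 -2.95
4.45 -0.4 6.3
-0.15 3.7 0.4
2.5 1.65 1.65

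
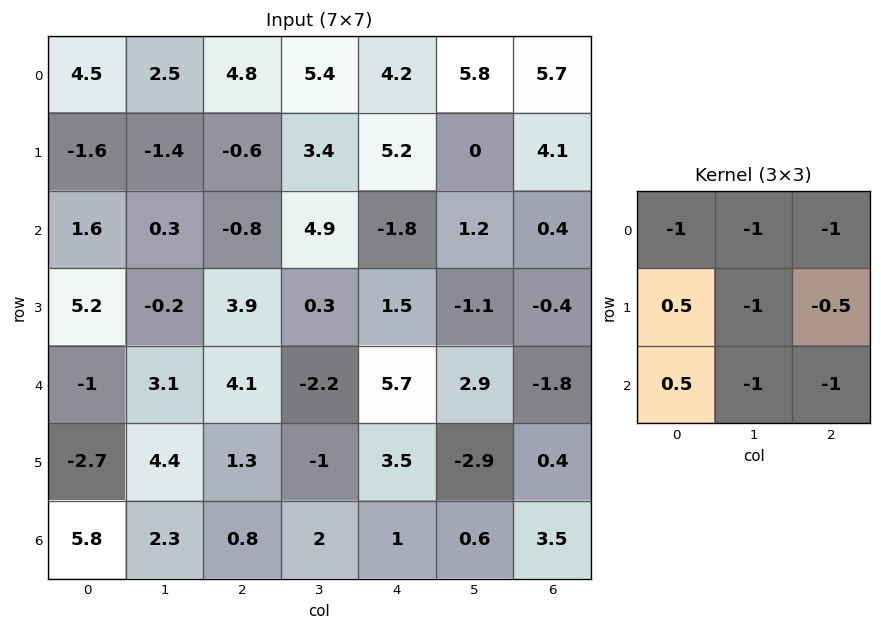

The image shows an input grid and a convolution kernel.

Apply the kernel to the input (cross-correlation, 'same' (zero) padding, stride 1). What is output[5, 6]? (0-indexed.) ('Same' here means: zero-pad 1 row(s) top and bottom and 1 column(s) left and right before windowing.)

The receptive field on the zero-padded input at this output position is [2.9 -1.8 0 / -2.9 0.4 0 / 0.6 3.5 0]. Elementwise product with the kernel and sum: 2.9·-1 + -1.8·-1 + 0·-1 + -2.9·0.5 + 0.4·-1 + 0·-0.5 + 0.6·0.5 + 3.5·-1 + 0·-1.

-6.15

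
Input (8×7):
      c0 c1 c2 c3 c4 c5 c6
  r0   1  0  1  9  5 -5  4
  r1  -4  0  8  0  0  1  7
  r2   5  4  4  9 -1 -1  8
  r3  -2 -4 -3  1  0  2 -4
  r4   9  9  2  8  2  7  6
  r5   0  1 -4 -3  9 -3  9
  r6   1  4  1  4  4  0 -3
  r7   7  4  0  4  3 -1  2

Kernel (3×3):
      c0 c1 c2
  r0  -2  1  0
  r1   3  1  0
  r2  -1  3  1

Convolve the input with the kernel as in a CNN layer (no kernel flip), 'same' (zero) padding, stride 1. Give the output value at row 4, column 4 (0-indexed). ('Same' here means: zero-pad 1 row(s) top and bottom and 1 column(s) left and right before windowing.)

51

The receptive field on the zero-padded input at this output position is [1 0 2 / 8 2 7 / -3 9 -3]. Elementwise product with the kernel and sum: 1·-2 + 0·1 + 8·3 + 2·1 + -3·-1 + 9·3 + -3·1.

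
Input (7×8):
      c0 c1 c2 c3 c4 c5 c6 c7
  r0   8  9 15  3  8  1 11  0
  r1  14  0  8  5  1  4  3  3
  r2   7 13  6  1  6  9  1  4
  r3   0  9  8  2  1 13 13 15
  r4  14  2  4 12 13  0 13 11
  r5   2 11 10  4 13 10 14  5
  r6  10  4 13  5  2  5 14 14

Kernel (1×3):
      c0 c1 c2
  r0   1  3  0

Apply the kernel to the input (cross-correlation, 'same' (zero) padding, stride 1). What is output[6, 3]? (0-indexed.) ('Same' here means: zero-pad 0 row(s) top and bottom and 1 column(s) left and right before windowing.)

28

The receptive field on the zero-padded input at this output position is [13 5 2]. Elementwise product with the kernel and sum: 13·1 + 5·3.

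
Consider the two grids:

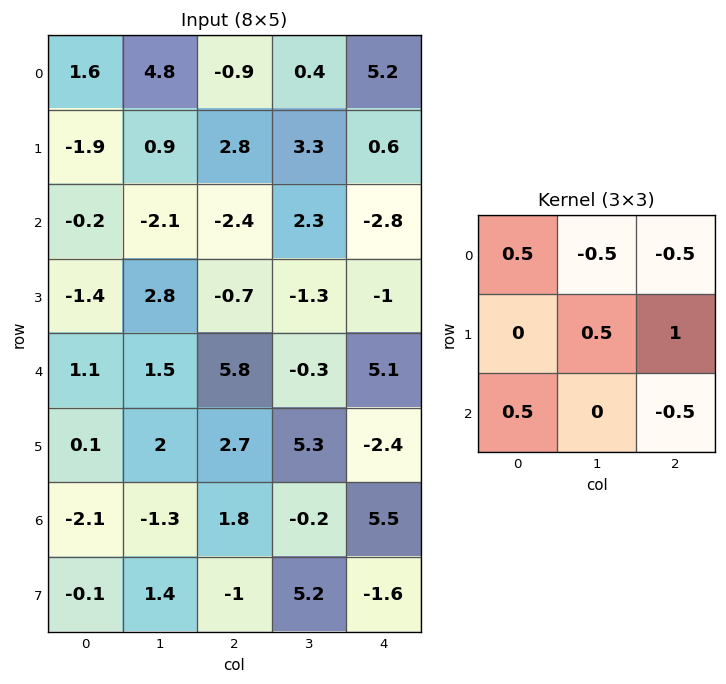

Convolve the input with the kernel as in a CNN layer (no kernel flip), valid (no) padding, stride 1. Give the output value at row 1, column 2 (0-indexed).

The receptive field on the input at this output position is [2.8 3.3 0.6 / -2.4 2.3 -2.8 / -0.7 -1.3 -1]. Elementwise product with the kernel and sum: 2.8·0.5 + 3.3·-0.5 + 0.6·-0.5 + 2.3·0.5 + -2.8·1 + -0.7·0.5 + -1·-0.5.

-2.05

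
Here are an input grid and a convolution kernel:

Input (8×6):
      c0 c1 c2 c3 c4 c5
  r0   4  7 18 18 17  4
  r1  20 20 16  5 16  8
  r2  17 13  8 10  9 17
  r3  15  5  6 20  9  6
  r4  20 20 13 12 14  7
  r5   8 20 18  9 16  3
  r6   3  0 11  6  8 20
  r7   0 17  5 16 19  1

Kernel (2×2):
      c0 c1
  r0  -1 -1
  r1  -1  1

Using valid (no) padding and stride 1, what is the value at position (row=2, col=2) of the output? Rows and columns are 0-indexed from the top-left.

-4

The receptive field on the input at this output position is [8 10 / 6 20]. Elementwise product with the kernel and sum: 8·-1 + 10·-1 + 6·-1 + 20·1.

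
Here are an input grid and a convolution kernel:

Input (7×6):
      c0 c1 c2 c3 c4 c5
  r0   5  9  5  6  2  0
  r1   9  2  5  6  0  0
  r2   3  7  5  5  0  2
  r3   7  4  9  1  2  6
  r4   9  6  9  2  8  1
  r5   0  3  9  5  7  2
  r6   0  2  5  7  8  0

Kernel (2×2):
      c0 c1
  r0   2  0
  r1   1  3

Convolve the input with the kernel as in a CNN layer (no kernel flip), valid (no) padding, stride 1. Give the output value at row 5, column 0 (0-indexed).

The receptive field on the input at this output position is [0 3 / 0 2]. Elementwise product with the kernel and sum: 0·2 + 0·1 + 2·3.

6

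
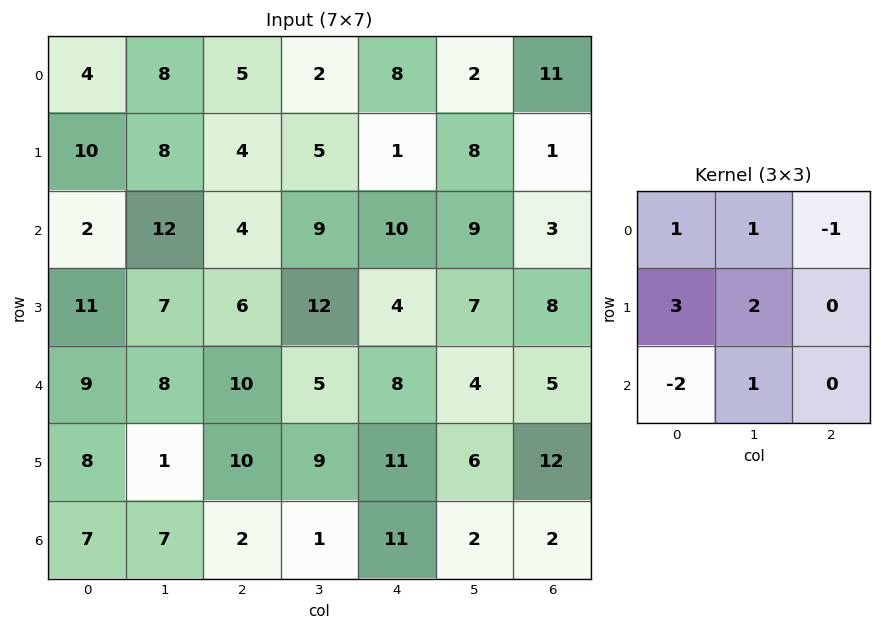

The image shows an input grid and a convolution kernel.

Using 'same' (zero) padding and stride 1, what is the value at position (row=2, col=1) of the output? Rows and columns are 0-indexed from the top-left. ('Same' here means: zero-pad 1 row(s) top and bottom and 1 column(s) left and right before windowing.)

The receptive field on the zero-padded input at this output position is [10 8 4 / 2 12 4 / 11 7 6]. Elementwise product with the kernel and sum: 10·1 + 8·1 + 4·-1 + 2·3 + 12·2 + 11·-2 + 7·1.

29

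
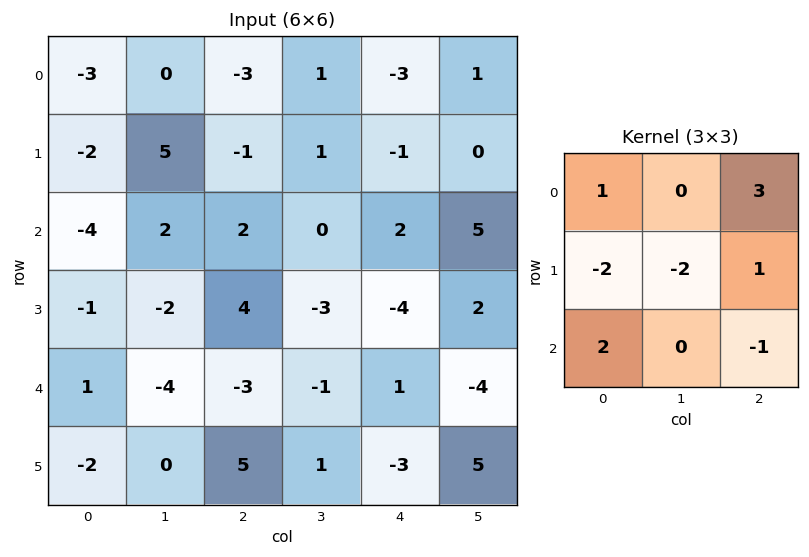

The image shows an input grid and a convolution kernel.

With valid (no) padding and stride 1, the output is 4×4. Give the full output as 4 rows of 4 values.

-29 0 -11 -1
-5 -1 6 -6
17 -12 -5 33
5 1 14 -4

Output[0,0]: The receptive field on the input at this output position is [-3 0 -3 / -2 5 -1 / -4 2 2]. Elementwise product with the kernel and sum: -3·1 + -3·3 + -2·-2 + 5·-2 + -1·1 + -4·2 + 2·-1.
Output[0,1]: The receptive field on the input at this output position is [0 -3 1 / 5 -1 1 / 2 2 0]. Elementwise product with the kernel and sum: 0·1 + 1·3 + 5·-2 + -1·-2 + 1·1 + 2·2 + 0·-1.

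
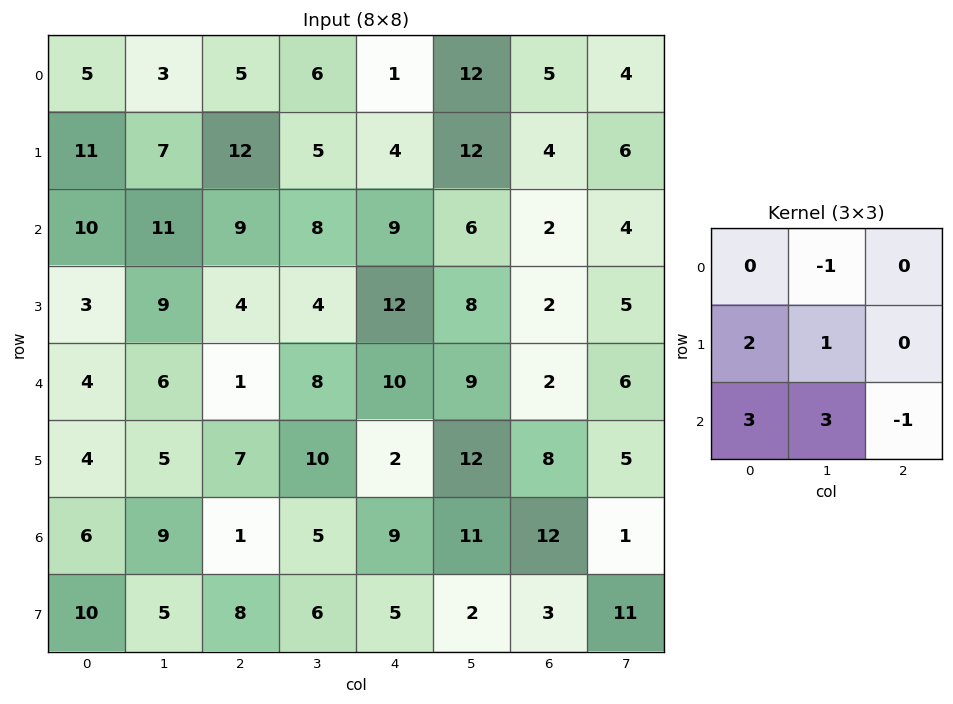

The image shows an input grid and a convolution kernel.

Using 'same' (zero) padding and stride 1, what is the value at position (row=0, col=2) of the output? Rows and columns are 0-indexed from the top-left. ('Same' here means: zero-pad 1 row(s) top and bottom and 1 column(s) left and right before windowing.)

63

The receptive field on the zero-padded input at this output position is [0 0 0 / 3 5 6 / 7 12 5]. Elementwise product with the kernel and sum: 0·-1 + 3·2 + 5·1 + 7·3 + 12·3 + 5·-1.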